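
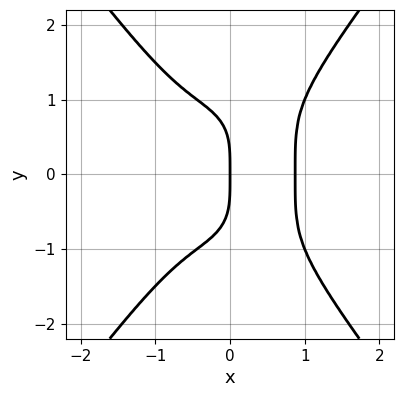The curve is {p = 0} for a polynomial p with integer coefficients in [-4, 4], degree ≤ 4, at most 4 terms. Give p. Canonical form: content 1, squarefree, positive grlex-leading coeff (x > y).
3*x^4 - y^4 - 2*x

deg p = 4. No degree-3 curve has this shape.
Symmetries: mirror symmetry y ↦ −y ⇒ only even powers of y.
From the axis intercepts and sections: it crosses the x-axis at the gridline x = 0; it crosses the y-axis at the gridline y = 0.
Together with the visible shape, these determine p as stated.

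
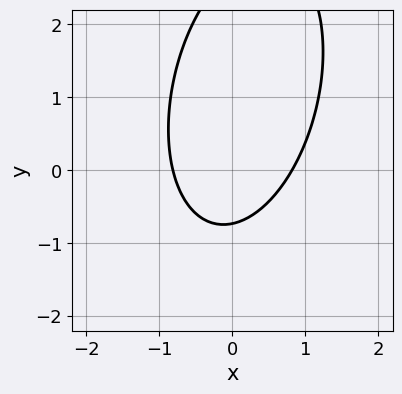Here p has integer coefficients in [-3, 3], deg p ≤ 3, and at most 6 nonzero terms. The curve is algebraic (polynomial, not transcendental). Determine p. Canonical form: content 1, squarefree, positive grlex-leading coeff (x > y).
The degree is 2 — a generic line meets the curve in up to 2 points.
Solving for integer coefficients yields p as stated.

3*x^2 - x*y + y^2 - 2*y - 2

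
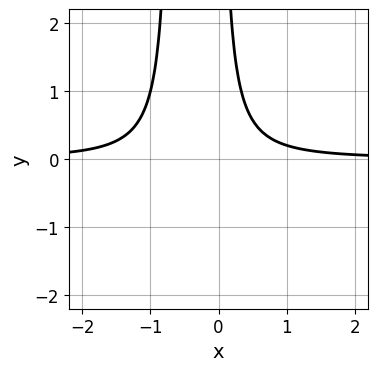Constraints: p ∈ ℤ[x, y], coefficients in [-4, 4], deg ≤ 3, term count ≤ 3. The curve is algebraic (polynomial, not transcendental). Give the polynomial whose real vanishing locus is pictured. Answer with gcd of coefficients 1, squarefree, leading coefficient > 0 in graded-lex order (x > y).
deg p = 3.
From the visible intercepts: the curve avoids every integer y-axis point in the box; it misses every integer gridline on the x-axis.
These observations pin down the coefficients.

3*x^2*y + 2*x*y - 1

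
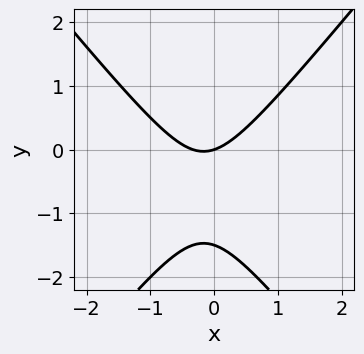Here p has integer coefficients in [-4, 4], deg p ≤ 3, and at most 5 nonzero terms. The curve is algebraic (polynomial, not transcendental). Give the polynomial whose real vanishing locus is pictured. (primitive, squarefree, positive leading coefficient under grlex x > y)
deg p = 2.
Observable constraints: it crosses the y-axis at the gridline y = 0; it crosses the x-axis at the gridline x = 0.
Assembling these constraints gives the stated polynomial.

3*x^2 - 2*y^2 + x - 3*y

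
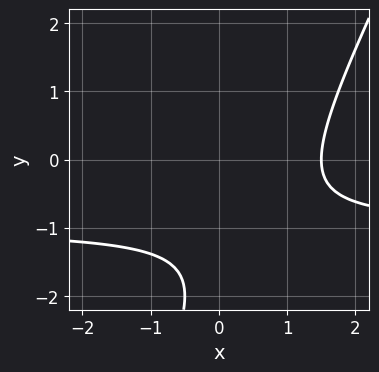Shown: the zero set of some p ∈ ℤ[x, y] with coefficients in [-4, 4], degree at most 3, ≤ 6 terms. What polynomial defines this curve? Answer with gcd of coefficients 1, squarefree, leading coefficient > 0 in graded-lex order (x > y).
First, the degree is 2 — the shape is more complex than any degree-1 curve.
Next, checking where it meets the axes: it misses every integer gridline on the y-axis.
Finally, together with the visible shape, these determine p as stated.

2*x*y - y^2 + 2*x - 3*y - 3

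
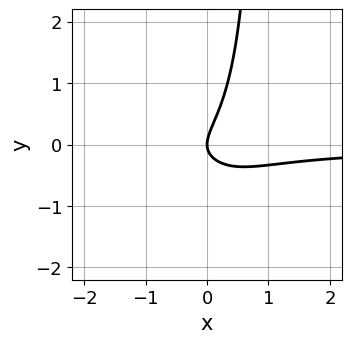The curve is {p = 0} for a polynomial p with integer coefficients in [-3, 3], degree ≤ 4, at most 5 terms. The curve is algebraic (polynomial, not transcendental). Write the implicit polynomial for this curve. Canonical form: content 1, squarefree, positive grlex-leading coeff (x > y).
3*x^2*y + 3*x*y^2 + 3*x*y - 3*y^2 + 2*x

1. Degree: no degree-2 curve has this shape, so deg p = 3.
2. From the axis intercepts and sections: it crosses the y-axis at the gridline y = 0; one x-axis crossing is at x = 0.
3. Together with the visible shape, these determine p as stated.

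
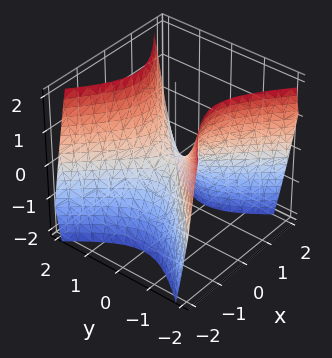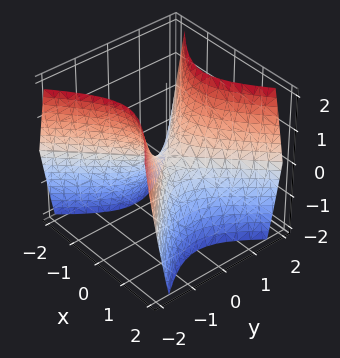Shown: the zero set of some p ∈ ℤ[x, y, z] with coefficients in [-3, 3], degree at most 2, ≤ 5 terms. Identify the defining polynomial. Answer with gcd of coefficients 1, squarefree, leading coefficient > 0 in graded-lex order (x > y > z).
3*x^2 - 3*y^2 + 2*z

First, deg p = 2. A hyperbolic paraboloid; a quadric.
Next, symmetries: it's symmetric under y → −y, forcing even powers of y; mirror symmetry x ↦ −x ⇒ only even powers of x.
Next, against the integer gridlines: it meets the z-axis at z = 0 (among the integer gridlines); one x-axis crossing is at x = 0; it crosses the y-axis at the gridline y = 0.
Finally, together with the visible shape, these determine p as stated.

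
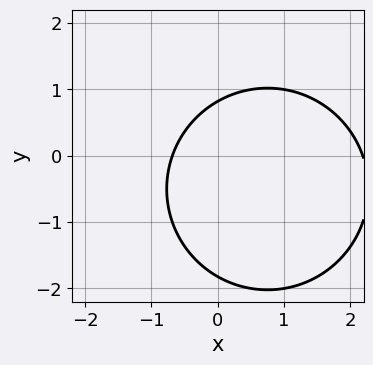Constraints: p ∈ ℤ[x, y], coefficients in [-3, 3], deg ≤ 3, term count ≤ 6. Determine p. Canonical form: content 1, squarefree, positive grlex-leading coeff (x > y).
2*x^2 + 2*y^2 - 3*x + 2*y - 3

Degree: no degree-1 curve has this shape, so deg p = 2.
Solving for integer coefficients yields p as stated.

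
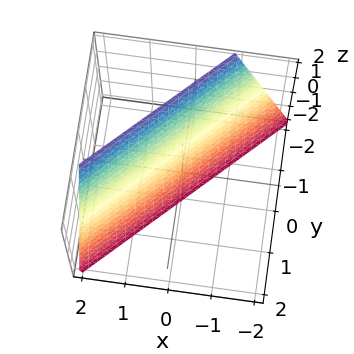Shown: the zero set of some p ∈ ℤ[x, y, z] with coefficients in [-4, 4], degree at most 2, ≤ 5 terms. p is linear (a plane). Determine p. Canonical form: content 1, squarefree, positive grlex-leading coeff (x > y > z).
(a) Degree: every cross-section is a straight line — this is a plane, so deg p = 1.
(b) From the axis intercepts and sections: it meets the z-axis at z = -2 (among the integer gridlines).
(c) These observations pin down the coefficients.

3*x - 3*y - z - 2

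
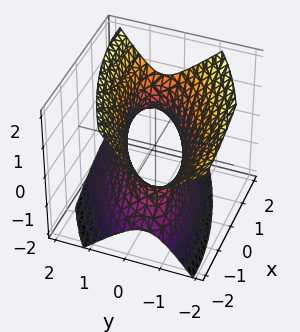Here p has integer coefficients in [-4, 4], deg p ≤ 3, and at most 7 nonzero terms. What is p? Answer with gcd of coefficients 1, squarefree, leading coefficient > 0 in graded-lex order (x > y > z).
First, deg p = 2.
Then, against the integer gridlines: no z-intercept at any integer in the box.
Finally, fitting integer coefficients to these (and the overall shape) gives p.

x^2 - 2*x*y + 3*y^2 + y*z - 2*z^2 - 2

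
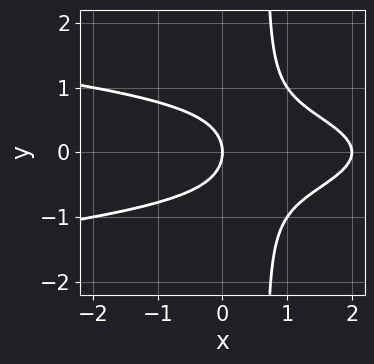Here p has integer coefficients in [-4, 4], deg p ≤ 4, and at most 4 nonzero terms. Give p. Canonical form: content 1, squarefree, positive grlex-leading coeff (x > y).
3*x*y^2 + x^2 - 2*y^2 - 2*x

1. The degree is 3 — a generic line meets the curve in up to 3 points.
2. Symmetries: it's symmetric under y → −y, forcing even powers of y.
3. From the visible intercepts: one y-axis crossing is at y = 0; the x-axis gridline crossings are at x ∈ {0, 2}.
4. Together with the visible shape, these determine p as stated.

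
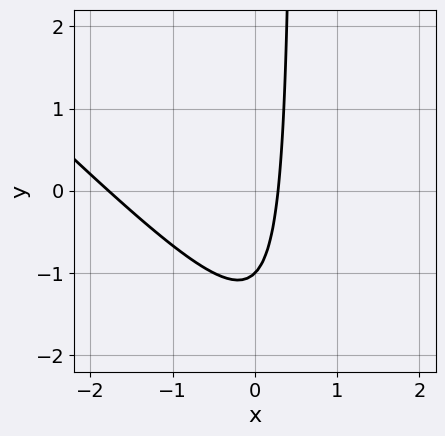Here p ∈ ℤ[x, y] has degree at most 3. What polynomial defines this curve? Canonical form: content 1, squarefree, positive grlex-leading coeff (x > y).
2*x^2 + 2*x*y + 3*x - y - 1

Degree: a generic line meets the curve in up to 2 points, so deg p = 2.
From the axis intercepts and sections: it meets the y-axis at y = -1 (among the integer gridlines).
Solving for integer coefficients yields p as stated.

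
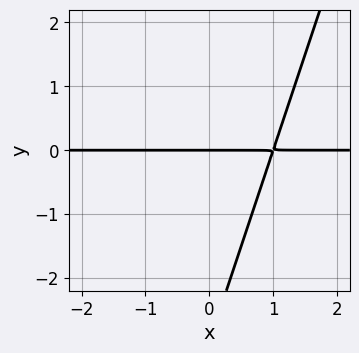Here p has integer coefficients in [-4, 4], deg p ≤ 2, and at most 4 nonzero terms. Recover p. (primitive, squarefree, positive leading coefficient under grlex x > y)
(a) Degree: no degree-1 curve has this shape, so deg p = 2.
(b) From the visible intercepts: every point of the x-axis in the box is on the curve; it meets the y-axis at y = 0 (among the integer gridlines).
(c) Together with the visible shape, these determine p as stated.

3*x*y - y^2 - 3*y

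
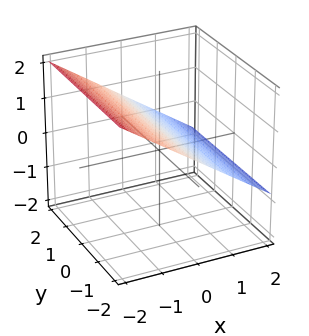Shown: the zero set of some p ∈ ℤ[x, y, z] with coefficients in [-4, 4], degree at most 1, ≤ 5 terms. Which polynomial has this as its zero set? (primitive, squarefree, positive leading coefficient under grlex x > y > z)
2*x + 3*z - 2

deg p = 1. The surface is flat (a plane).
Reading off the gridlines: it misses every integer gridline on the y-axis; it meets the x-axis at x = 1 (among the integer gridlines).
Solving for integer coefficients yields p as stated.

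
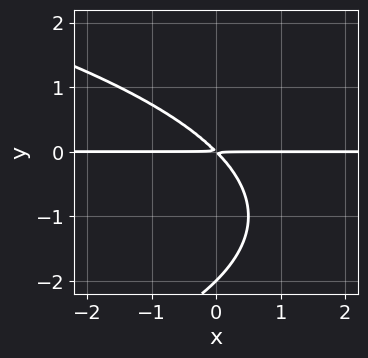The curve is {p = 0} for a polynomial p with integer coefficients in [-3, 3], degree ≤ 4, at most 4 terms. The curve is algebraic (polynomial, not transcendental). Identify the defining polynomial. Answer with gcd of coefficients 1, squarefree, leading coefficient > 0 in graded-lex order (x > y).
y^3 + 2*x*y + 2*y^2

1. The degree is 3 — the shape is more complex than any degree-2 curve.
2. Reading off the gridlines: the visible x-axis segment lies entirely on the curve; it crosses the y-axis at the gridline y = -2.
3. Matching integer coefficients to the picture gives p.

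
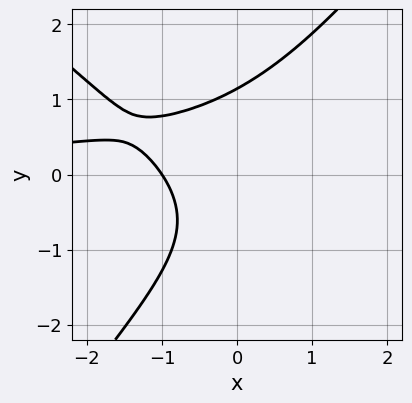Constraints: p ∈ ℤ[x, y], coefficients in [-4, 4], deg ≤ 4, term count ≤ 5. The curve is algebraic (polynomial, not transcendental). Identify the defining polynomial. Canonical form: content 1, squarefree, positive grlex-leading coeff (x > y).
(a) The degree is 3 — the shape is more complex than any degree-2 curve.
(b) From the axis intercepts and sections: it crosses the x-axis at the gridline x = -1.
(c) These observations pin down the coefficients.

2*x^2*y + x*y^2 - 2*y^3 + 3*x + 3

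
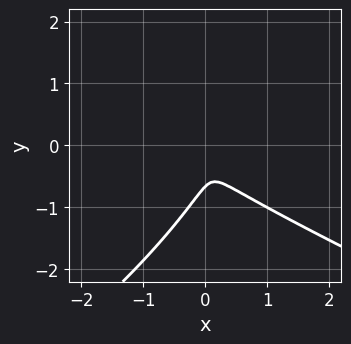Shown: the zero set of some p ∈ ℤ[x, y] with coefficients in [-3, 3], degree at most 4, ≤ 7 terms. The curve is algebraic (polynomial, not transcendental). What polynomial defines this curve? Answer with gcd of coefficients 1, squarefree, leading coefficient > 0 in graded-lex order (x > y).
The degree is 3 — the shape is more complex than any degree-2 curve.
Putting this together gives p.

x^3 - 3*x*y^2 + 3*y^3 + 3*x^2 + 2*y^2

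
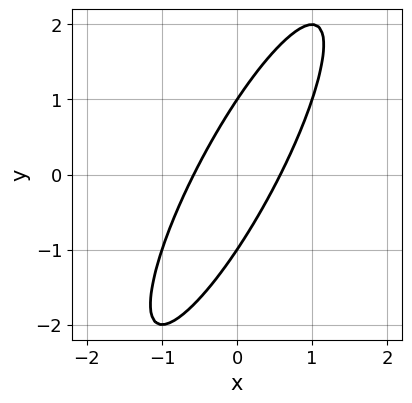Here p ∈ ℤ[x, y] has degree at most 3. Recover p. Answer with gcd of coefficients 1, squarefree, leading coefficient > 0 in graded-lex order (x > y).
3*x^2 - 3*x*y + y^2 - 1

1. Degree: the shape is more complex than any degree-1 curve, so deg p = 2.
2. Reading off the gridlines: among the integer gridlines, it crosses the y-axis at y ∈ {-1, 1}.
3. Assembling these constraints gives the stated polynomial.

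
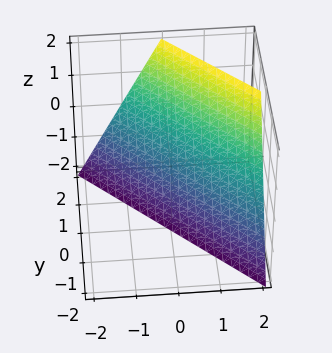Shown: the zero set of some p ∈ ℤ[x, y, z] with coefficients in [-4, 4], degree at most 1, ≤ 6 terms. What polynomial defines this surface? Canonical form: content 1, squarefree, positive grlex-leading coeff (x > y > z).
2*x + 2*y - z - 2

(a) Degree: every cross-section is a straight line — this is a plane, so deg p = 1.
(b) Checking where it meets the axes: it crosses the x-axis at the gridline x = 1; one z-axis crossing is at z = -2; it meets the y-axis at y = 1 (among the integer gridlines).
(c) Solving for integer coefficients yields p as stated.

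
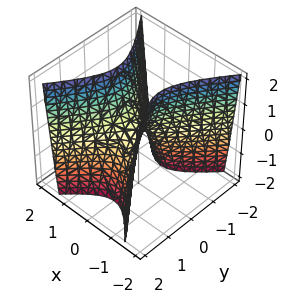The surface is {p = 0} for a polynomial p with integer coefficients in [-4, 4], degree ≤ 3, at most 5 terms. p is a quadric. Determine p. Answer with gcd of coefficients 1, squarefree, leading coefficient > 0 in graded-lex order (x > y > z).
3*x^2 - 2*y^2 - z

1. Degree: a saddle surface; a quadric, so deg p = 2.
2. Symmetries: the x ↦ −x reflection is a symmetry, so x appears only in even powers; mirror symmetry y ↦ −y ⇒ only even powers of y.
3. Observable constraints: it meets the z-axis at z = 0 (among the integer gridlines); it meets the y-axis at y = 0 (among the integer gridlines); one x-axis crossing is at x = 0.
4. Assembling these constraints gives the stated polynomial.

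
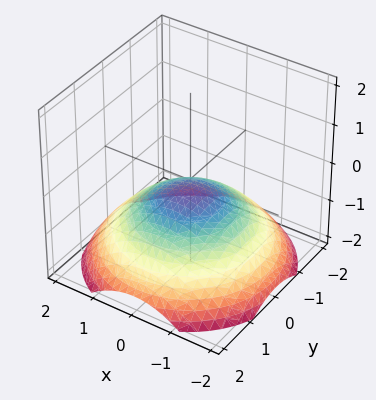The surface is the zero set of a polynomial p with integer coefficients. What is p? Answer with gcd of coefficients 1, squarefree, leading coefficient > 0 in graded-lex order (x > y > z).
(a) The degree is 2 — a generic line meets the surface in up to 2 points.
(b) Symmetries: the z-axis is an axis of rotation, so x and y enter only as x² + y².
(c) From the axis intercepts and sections: the surface avoids every integer x-axis point in the box; no y-intercept at any integer in the box; a circular section at z = -1 has radius between 1 and 2.
(d) These observations pin down the coefficients.

x^2 + y^2 + 3*z + 1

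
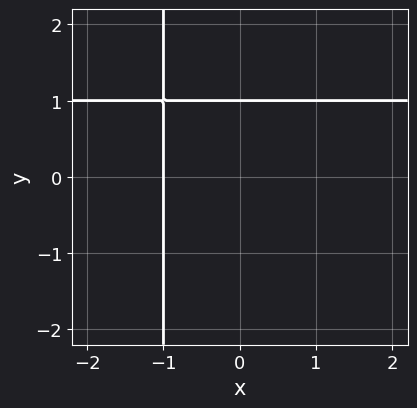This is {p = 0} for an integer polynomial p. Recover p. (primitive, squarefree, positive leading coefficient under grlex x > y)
(a) The degree is 2 — no degree-1 curve has this shape.
(b) Reading off the gridlines: it crosses the y-axis at the gridline y = 1; one x-axis crossing is at x = -1.
(c) Fitting integer coefficients to these (and the overall shape) gives p.

x*y - x + y - 1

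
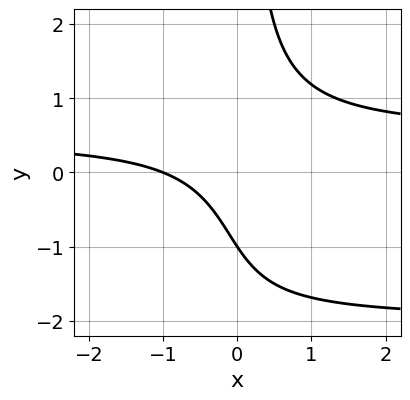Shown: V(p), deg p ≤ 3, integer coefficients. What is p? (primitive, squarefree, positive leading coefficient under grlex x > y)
2*x*y^2 + 3*x*y - 2*x - 2*y - 2

deg p = 3.
Against the integer gridlines: one x-axis crossing is at x = -1; it crosses the y-axis at the gridline y = -1.
Assembling these constraints gives the stated polynomial.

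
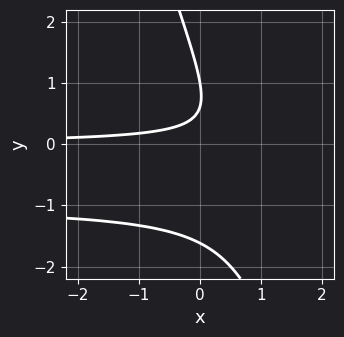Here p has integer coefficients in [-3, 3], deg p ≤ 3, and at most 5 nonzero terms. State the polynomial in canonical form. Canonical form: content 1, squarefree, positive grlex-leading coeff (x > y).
3*x*y^2 + y^3 + 3*x*y - 2*y + 1

(a) deg p = 3. No degree-2 curve has this shape.
(b) Against the integer gridlines: the curve avoids every integer x-axis point in the box; it crosses the y-axis at the gridline y = 1.
(c) Matching integer coefficients to the picture gives p.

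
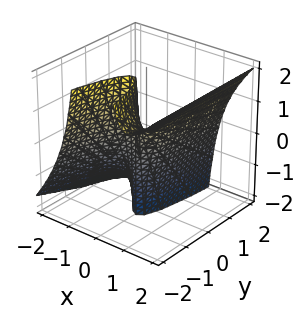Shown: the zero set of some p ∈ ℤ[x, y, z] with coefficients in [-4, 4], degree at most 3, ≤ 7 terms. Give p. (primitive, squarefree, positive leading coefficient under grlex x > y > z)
First, the degree is 3 — a generic line meets the surface in up to 3 points.
Next, reading off the gridlines: no z-intercept at any integer in the box.
Finally, together with the visible shape, these determine p as stated.

3*x^3 - 3*x^2*z + x*y - 2*y - 1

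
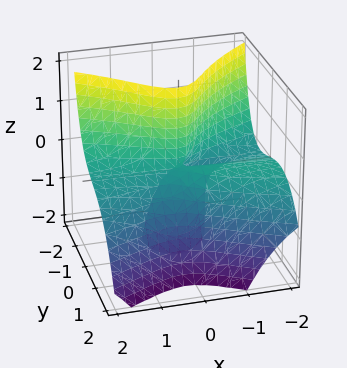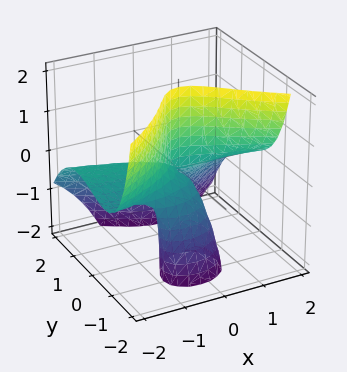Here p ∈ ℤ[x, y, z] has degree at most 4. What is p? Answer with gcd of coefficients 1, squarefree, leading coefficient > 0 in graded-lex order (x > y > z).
3*x^2*z + 3*y^3 + 2*x*y + 3*y*z

deg p = 3.
From the visible intercepts: one y-axis crossing is at y = 0; the visible x-axis segment lies entirely on the surface; the visible z-axis segment lies entirely on the surface.
Matching integer coefficients to the picture gives p.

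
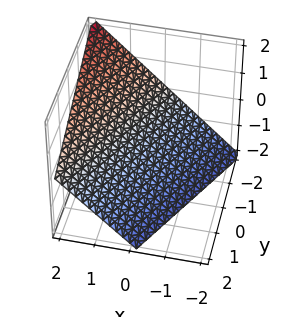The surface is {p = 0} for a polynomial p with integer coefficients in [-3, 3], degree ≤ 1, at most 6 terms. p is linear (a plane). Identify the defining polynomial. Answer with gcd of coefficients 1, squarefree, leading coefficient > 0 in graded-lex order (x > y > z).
Degree: every cross-section is a straight line — this is a plane, so deg p = 1.
Observable constraints: it crosses the x-axis at the gridline x = 1; it meets the z-axis at z = -1 (among the integer gridlines).
Matching integer coefficients to the picture gives p. Check: (0, -2, 0) on the y-axis lies on the surface, and p(0, -2, 0) = 0. ✓

2*x - y - 2*z - 2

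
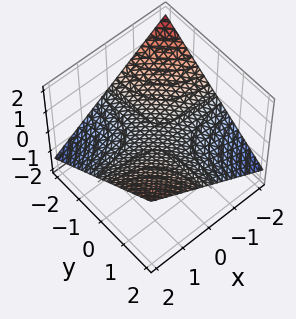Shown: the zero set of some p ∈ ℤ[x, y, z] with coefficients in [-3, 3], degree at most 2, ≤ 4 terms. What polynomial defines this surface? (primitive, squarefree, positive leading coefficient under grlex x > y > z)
x*y - 3*z

First, the degree is 2 — a hyperbolic paraboloid; a quadric.
Next, reading off the gridlines: the visible x-axis segment lies entirely on the surface; one z-axis crossing is at z = 0; the visible y-axis segment lies entirely on the surface.
Finally, matching integer coefficients to the picture gives p.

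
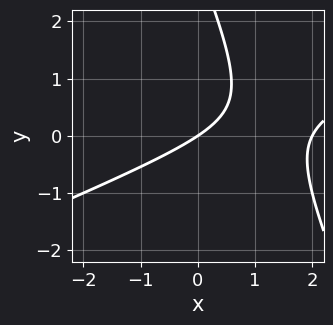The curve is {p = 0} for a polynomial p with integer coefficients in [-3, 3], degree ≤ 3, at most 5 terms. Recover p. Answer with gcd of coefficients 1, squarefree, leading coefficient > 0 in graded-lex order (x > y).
x^2 - 2*x*y - y^2 - 2*x + 3*y

1. deg p = 2.
2. Checking where it meets the axes: one y-axis crossing is at y = 0; the x-axis gridline crossings are at x ∈ {0, 2}.
3. Together with the visible shape, these determine p as stated.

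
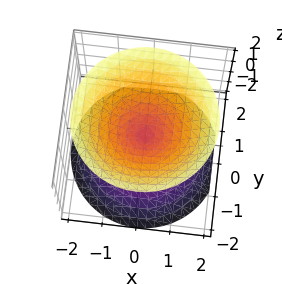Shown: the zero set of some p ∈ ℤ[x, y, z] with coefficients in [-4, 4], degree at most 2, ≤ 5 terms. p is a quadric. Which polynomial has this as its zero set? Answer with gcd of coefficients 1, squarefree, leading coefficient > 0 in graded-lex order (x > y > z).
(a) The picture has 2 separate pieces.
(b) Degree: a double cone through the origin; a quadric, so deg p = 2.
(c) Symmetries: rotational symmetry about the z-axis ⇒ p depends on x, y only through x² + y²; it's symmetric under z → −z, forcing even powers of z.
(d) Against the integer gridlines: one y-axis crossing is at y = 0; it meets the x-axis at x = 0 (among the integer gridlines); a circular section at z = 1 has radius exactly 1.
(e) These observations pin down the coefficients.

x^2 + y^2 - z^2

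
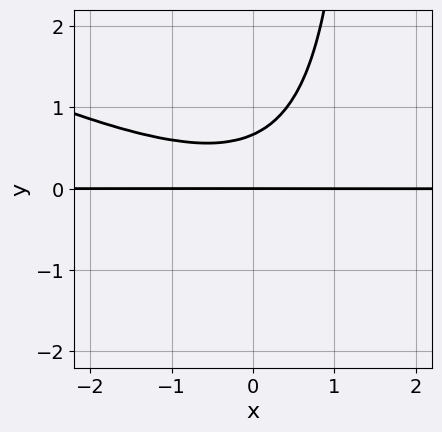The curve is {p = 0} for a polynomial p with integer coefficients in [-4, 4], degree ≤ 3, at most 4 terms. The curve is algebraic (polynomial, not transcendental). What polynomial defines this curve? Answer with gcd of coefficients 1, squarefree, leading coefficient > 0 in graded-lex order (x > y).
x^2*y + 2*x*y^2 - 3*y^2 + 2*y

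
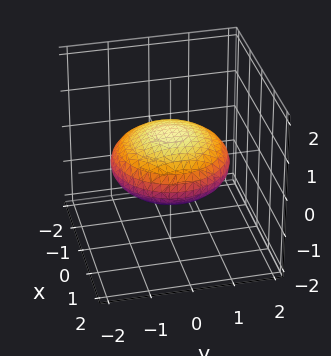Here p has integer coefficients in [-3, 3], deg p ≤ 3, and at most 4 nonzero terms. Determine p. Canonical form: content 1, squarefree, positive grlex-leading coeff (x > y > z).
1. Degree: no degree-1 surface has this shape, so deg p = 2.
2. Symmetries: rotational symmetry about the z-axis ⇒ p depends on x, y only through x² + y².
3. Reading off the gridlines: a circular section at z = 0 has radius between 1 and 2.
4. Putting this together gives p.

x^2 + y^2 + 3*z^2 - 2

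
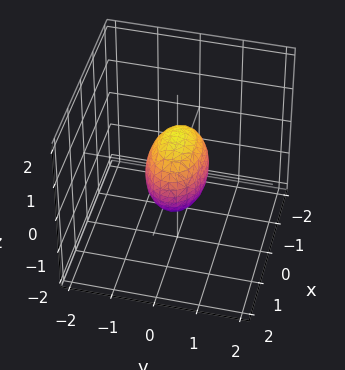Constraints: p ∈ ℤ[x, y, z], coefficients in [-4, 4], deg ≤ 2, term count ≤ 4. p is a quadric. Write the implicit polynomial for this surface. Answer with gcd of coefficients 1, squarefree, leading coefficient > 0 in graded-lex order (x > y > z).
x^2 + 2*y^2 + z^2 - 1

deg p = 2.
Symmetries: mirror symmetry y ↦ −y ⇒ only even powers of y; mirror symmetry x ↦ −x ⇒ only even powers of x; the z ↦ −z reflection is a symmetry, so z appears only in even powers.
Observable constraints: among the integer gridlines, it crosses the z-axis at z ∈ {-1, 1}; among the integer gridlines, it crosses the x-axis at x ∈ {-1, 1}.
Fitting integer coefficients to these (and the overall shape) gives p.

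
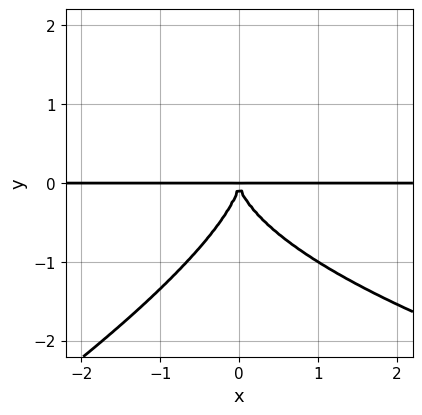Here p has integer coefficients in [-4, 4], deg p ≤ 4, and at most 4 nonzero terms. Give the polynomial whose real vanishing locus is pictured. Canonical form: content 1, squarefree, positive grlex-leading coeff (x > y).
(a) The degree is 4 — a generic line meets the curve in up to 4 points.
(b) Checking where it meets the axes: the visible x-axis segment lies entirely on the curve.
(c) Fitting integer coefficients to these (and the overall shape) gives p.

x*y^3 - 2*y^4 - 3*x^2*y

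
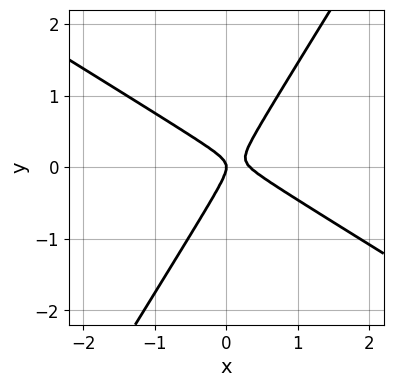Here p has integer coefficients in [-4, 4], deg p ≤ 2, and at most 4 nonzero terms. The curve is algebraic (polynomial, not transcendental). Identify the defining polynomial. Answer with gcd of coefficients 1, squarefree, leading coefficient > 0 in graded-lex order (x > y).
1. Degree: the shape is more complex than any degree-1 curve, so deg p = 2.
2. Against the integer gridlines: one x-axis crossing is at x = 0; it crosses the y-axis at the gridline y = 0.
3. Solving for integer coefficients yields p as stated.

3*x^2 + 3*x*y - 3*y^2 - x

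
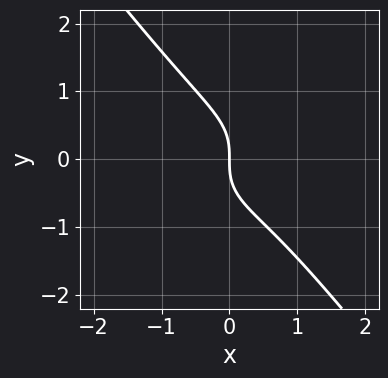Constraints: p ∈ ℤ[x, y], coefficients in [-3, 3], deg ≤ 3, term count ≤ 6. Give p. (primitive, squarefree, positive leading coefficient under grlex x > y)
(a) Degree: the shape is more complex than any degree-2 curve, so deg p = 3.
(b) Reading off the gridlines: one x-axis crossing is at x = 0; it meets the y-axis at y = 0 (among the integer gridlines).
(c) Matching integer coefficients to the picture gives p.

3*x^3 + 2*x*y^2 + 3*y^3 - x^2 + 3*x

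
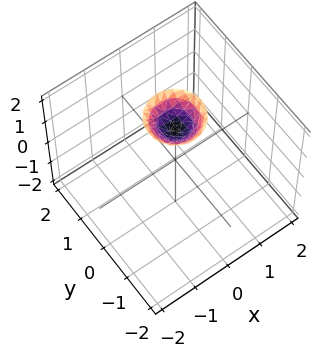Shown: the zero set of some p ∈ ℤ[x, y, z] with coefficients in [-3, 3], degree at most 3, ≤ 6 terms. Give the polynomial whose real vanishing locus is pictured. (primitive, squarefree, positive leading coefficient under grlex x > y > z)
2*x^2 + 2*y^2 - 2*z + 3

1. The degree is 2 — a generic line meets the surface in up to 2 points.
2. Symmetry: every cross-section ⟂ z is a circle, so x, y appear only via x² + y².
3. Against the integer gridlines: no y-intercept at any integer in the box; the surface avoids every integer x-axis point in the box; a circular section at z = 2 has radius between 0 and 1.
4. Assembling these constraints gives the stated polynomial.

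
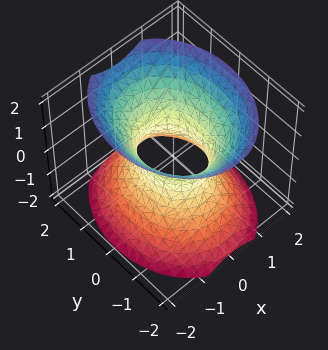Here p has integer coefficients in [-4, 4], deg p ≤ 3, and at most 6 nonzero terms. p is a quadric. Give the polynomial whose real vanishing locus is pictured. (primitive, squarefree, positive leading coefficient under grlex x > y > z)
3*x^2 + 2*y^2 - 2*z^2 - 2

1. deg p = 2. An hourglass — one-sheet hyperboloid; a quadric.
2. Symmetries: it's symmetric under x → −x, forcing even powers of x; mirror symmetry z ↦ −z ⇒ only even powers of z; mirror symmetry y ↦ −y ⇒ only even powers of y.
3. Checking where it meets the axes: no z-intercept at any integer in the box; the y-axis gridline crossings are at y ∈ {-1, 1}.
4. Assembling these constraints gives the stated polynomial.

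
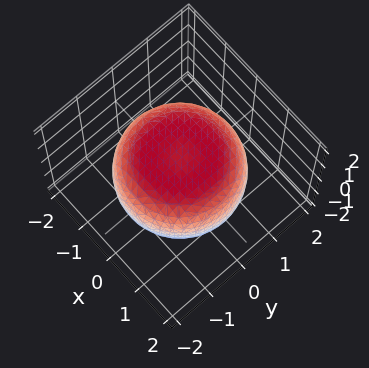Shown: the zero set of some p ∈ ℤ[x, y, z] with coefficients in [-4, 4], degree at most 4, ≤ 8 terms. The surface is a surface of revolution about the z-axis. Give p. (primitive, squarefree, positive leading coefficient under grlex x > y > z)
First, the degree is 4 — a generic line meets the surface in up to 4 points.
Next, symmetries: the z-axis is an axis of rotation, so x and y enter only as x² + y².
Next, checking where it meets the axes: a circular section at z = -1 has radius exactly 1; the z-axis gridline crossings are at z ∈ {-1, 1}.
Finally, solving for integer coefficients yields p as stated.

x^4 + 2*x^2*y^2 + y^4 - x^2 - y^2 + 3*z^2 - 3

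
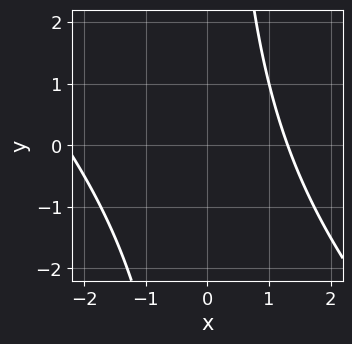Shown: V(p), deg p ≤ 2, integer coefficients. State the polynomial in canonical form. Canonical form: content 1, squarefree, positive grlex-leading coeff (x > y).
First, deg p = 2.
Next, from the visible intercepts: it misses every integer gridline on the y-axis.
Finally, solving for integer coefficients yields p as stated.

x^2 + x*y + x - 3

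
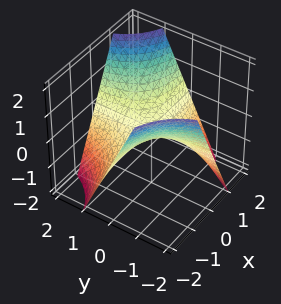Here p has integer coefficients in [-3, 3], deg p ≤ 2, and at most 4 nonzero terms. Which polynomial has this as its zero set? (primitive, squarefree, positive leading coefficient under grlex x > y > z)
x*y - z

Degree: a saddle surface; a quadric, so deg p = 2.
Against the integer gridlines: the visible y-axis segment lies entirely on the surface; every point of the x-axis in the box is on the surface.
Solving for integer coefficients yields p as stated.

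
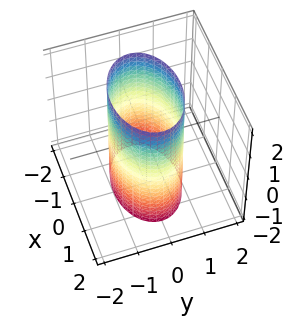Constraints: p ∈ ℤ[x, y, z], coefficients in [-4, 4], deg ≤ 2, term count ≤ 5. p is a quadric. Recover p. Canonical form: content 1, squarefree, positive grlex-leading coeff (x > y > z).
1. Degree: constant cross-section along one axis; a quadric, so deg p = 2.
2. Symmetries: mirror symmetry z ↦ −z ⇒ only even powers of z; mirror symmetry y ↦ −y ⇒ only even powers of y; it's symmetric under x → −x, forcing even powers of x.
3. Reading off the gridlines: the surface avoids every integer z-axis point in the box; the y-axis gridline crossings are at y ∈ {-1, 1}.
4. These observations pin down the coefficients.

x^2 + 2*y^2 - 2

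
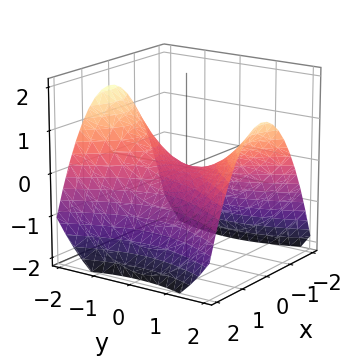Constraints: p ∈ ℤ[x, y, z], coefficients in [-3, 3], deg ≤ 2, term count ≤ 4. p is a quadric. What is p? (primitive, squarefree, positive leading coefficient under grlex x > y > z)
Degree: a saddle surface; a quadric, so deg p = 2.
Symmetries: mirror symmetry x ↦ −x ⇒ only even powers of x; it's symmetric under y → −y, forcing even powers of y.
Reading off the gridlines: it meets the y-axis at y = 0 (among the integer gridlines); it meets the z-axis at z = 0 (among the integer gridlines).
Assembling these constraints gives the stated polynomial.

2*x^2 - y^2 + 3*z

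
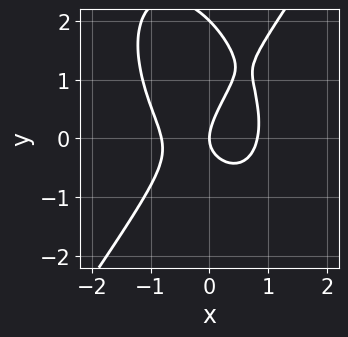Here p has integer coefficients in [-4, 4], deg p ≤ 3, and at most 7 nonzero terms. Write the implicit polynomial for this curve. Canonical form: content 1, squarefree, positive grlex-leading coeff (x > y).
3*x^3 - y^3 - x*y + 2*y^2 - 2*x

(a) Degree: the shape is more complex than any degree-2 curve, so deg p = 3.
(b) Reading off the gridlines: the y-axis gridline crossings are at y ∈ {0, 2}; it crosses the x-axis at the gridline x = 0.
(c) These observations pin down the coefficients.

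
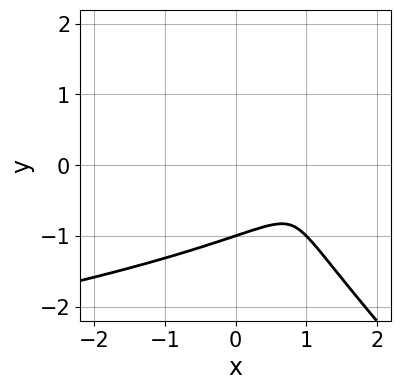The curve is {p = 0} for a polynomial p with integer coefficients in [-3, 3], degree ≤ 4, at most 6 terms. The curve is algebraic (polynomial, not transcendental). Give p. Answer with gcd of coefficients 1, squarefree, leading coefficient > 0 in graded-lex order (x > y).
x*y^2 + y^3 + x^2 - 2*x + 1

1. The degree is 3 — a generic line meets the curve in up to 3 points.
2. From the visible intercepts: it meets the y-axis at y = -1 (among the integer gridlines).
3. Fitting integer coefficients to these (and the overall shape) gives p.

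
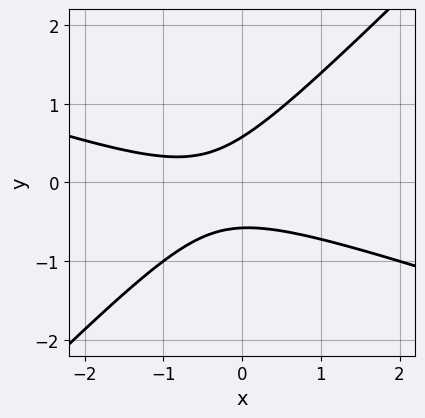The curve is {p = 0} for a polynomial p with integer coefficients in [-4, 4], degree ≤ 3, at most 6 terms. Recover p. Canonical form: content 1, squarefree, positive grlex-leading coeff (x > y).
x^2 + 2*x*y - 3*y^2 + x + 1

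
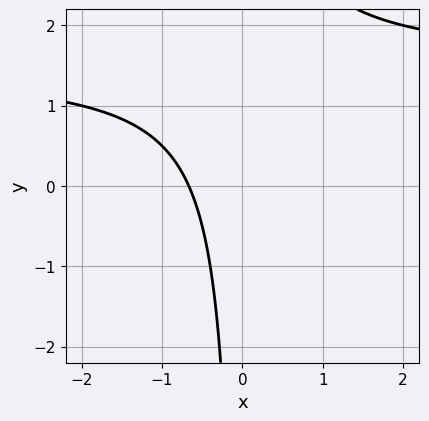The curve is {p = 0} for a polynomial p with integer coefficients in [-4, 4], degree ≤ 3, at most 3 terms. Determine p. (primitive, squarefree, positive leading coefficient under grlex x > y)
2*x*y - 3*x - 2

Degree: a generic line meets the curve in up to 2 points, so deg p = 2.
Reading off the gridlines: no y-intercept at any integer in the box.
These observations pin down the coefficients.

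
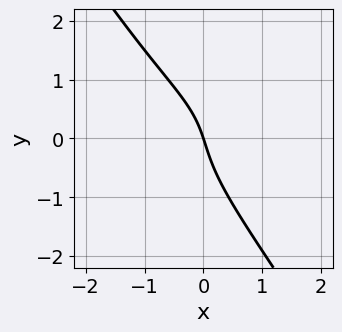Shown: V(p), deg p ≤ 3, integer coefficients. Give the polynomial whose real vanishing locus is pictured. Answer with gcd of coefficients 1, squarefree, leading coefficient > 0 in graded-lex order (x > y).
deg p = 3. A generic line meets the curve in up to 3 points.
Reading off the gridlines: it meets the y-axis at y = 0 (among the integer gridlines); it crosses the x-axis at the gridline x = 0.
Putting this together gives p.

3*x*y^2 + 2*y^3 - x*y + 3*x + y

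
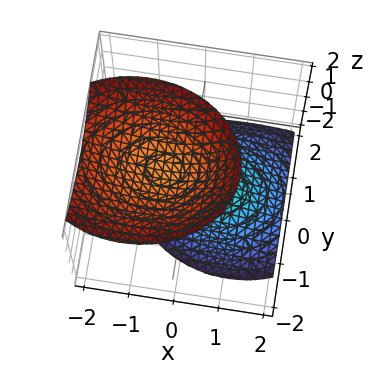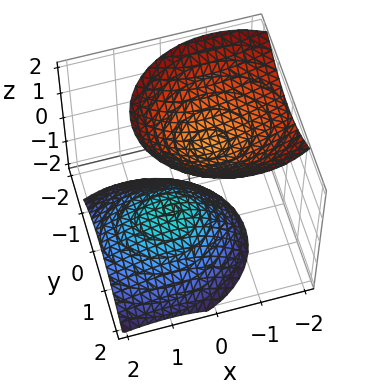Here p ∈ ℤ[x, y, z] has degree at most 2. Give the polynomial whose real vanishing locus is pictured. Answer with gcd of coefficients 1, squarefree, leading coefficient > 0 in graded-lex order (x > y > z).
2*x^2 + 2*x*z + 3*y^2 + y*z - 2*z^2 + 2

First, the picture has 2 separate pieces. Treating them together as one polynomial.
Then, degree: the shape is more complex than any degree-1 surface, so deg p = 2.
Next, reading off the gridlines: among the integer gridlines, it crosses the z-axis at z ∈ {-1, 1}; it misses every integer gridline on the y-axis.
Finally, fitting integer coefficients to these (and the overall shape) gives p.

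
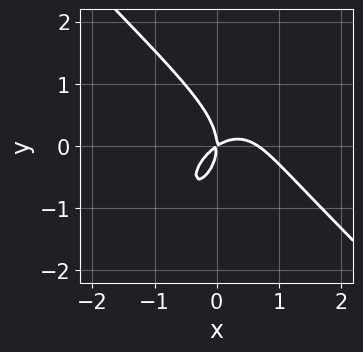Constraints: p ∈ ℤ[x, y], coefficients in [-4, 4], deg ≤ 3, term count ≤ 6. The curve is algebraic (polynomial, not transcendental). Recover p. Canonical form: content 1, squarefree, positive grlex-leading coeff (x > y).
1. Degree: no degree-2 curve has this shape, so deg p = 3.
2. From the axis intercepts and sections: it meets the y-axis at y = 0 (among the integer gridlines); it meets the x-axis at x = 0 (among the integer gridlines).
3. Matching integer coefficients to the picture gives p.

3*x^3 - x*y^2 + 2*y^3 - 2*x^2 + 3*x*y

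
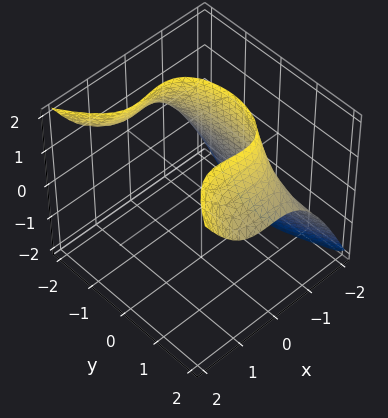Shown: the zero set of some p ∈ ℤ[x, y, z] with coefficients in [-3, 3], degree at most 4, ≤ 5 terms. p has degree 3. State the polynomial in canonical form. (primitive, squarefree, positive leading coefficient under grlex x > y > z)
(a) Degree: no degree-2 surface has this shape, so deg p = 3.
(b) Observable constraints: it misses every integer gridline on the z-axis; the surface avoids every integer y-axis point in the box.
(c) Putting this together gives p.

2*x^3 - x^2*z - y^2*z + 3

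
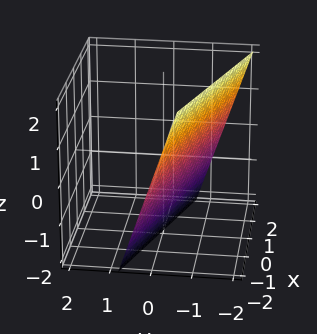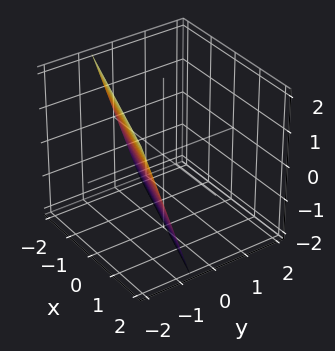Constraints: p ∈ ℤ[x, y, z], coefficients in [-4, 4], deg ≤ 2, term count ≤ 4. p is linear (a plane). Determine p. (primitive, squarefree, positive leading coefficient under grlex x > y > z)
deg p = 1. The surface is flat (a plane).
Reading off the gridlines: it crosses the z-axis at the gridline z = -2; it meets the x-axis at x = -2 (among the integer gridlines).
Putting this together gives p.

x + 3*y + z + 2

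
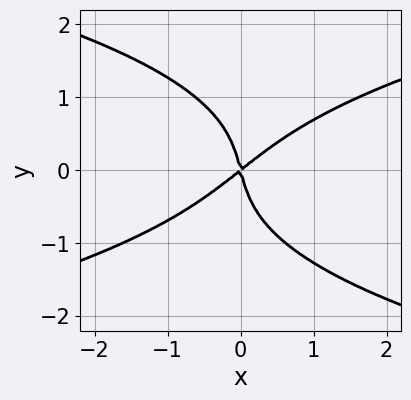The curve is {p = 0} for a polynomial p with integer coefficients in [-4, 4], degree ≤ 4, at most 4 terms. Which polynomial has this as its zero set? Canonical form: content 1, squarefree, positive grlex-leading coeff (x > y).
Degree: the shape is more complex than any degree-3 curve, so deg p = 4.
Observable constraints: it meets the x-axis at x = 0 (among the integer gridlines); it meets the y-axis at y = 0 (among the integer gridlines).
The integer polynomial consistent with all of this is the stated p.

2*y^4 - 3*x^2 + 3*x*y + y^2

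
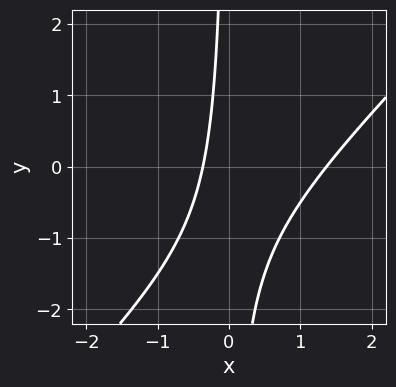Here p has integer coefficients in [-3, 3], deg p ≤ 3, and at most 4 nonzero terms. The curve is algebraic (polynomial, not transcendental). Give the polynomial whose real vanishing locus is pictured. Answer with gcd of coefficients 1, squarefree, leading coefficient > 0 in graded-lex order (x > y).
2*x^2 - 2*x*y - 2*x - 1

First, the degree is 2 — a generic line meets the curve in up to 2 points.
Next, reading off the gridlines: it misses every integer gridline on the y-axis.
Finally, matching integer coefficients to the picture gives p.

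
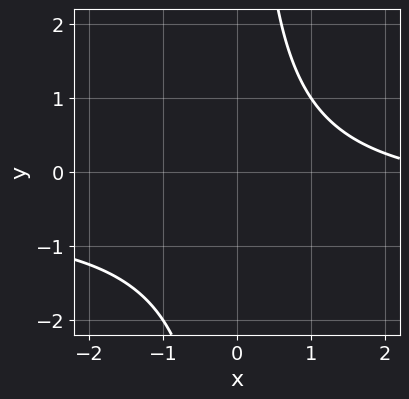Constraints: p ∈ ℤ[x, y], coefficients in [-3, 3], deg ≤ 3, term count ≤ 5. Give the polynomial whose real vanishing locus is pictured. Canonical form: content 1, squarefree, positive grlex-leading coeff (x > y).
2*x*y + x - 3

1. Degree: a generic line meets the curve in up to 2 points, so deg p = 2.
2. From the axis intercepts and sections: no y-intercept at any integer in the box; no x-intercept at any integer in the box.
3. The integer polynomial consistent with all of this is the stated p.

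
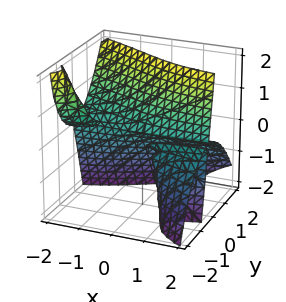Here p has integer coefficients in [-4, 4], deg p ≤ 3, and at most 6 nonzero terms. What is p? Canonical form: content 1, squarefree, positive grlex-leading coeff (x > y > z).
2*x*y*z + 2*y^3 + y*z - z^2

First, there are 3 components. They look like related sheets of one shape, so recover p as a whole.
Then, deg p = 3. No degree-2 surface has this shape.
Next, from the visible intercepts: one y-axis crossing is at y = 0; every point of the x-axis in the box is on the surface; it meets the z-axis at z = 0 (among the integer gridlines).
Finally, the integer polynomial consistent with all of this is the stated p.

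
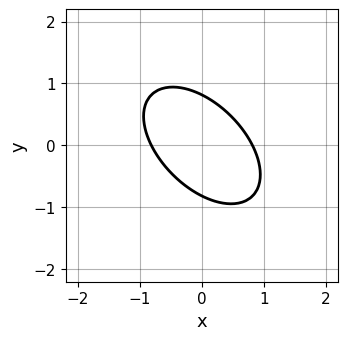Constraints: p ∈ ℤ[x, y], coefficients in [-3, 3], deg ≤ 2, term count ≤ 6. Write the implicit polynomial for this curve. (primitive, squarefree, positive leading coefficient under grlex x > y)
First, deg p = 2.
Finally, putting this together gives p.

3*x^2 + 3*x*y + 3*y^2 - 2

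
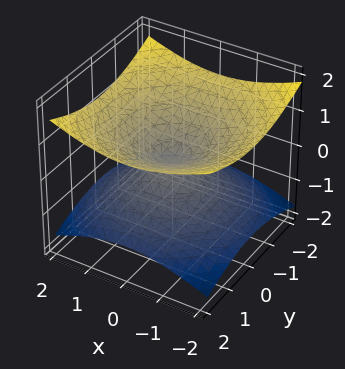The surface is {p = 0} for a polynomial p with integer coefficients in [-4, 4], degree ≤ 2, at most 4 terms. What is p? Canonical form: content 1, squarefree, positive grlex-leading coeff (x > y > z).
(a) deg p = 2.
(b) Symmetry: the z-axis is an axis of rotation, so x and y enter only as x² + y²; mirror symmetry z ↦ −z ⇒ only even powers of z.
(c) From the visible intercepts: one z-axis crossing is at z = 0; one y-axis crossing is at y = 0; it crosses the x-axis at the gridline x = 0.
(d) Assembling these constraints gives the stated polynomial.

x^2 + y^2 - 3*z^2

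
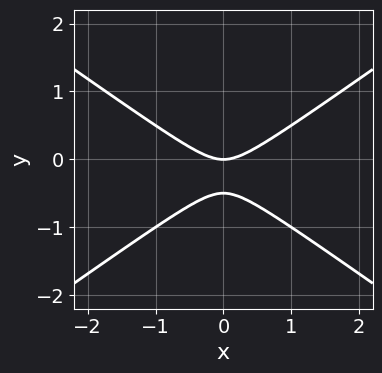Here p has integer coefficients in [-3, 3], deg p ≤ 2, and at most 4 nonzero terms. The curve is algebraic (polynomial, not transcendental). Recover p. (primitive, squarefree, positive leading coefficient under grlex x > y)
x^2 - 2*y^2 - y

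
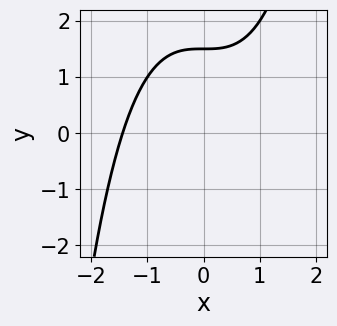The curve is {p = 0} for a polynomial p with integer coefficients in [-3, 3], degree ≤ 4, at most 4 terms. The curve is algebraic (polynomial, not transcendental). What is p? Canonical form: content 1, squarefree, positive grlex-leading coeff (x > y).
x^3 - 2*y + 3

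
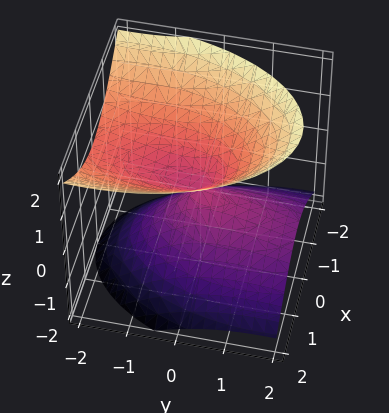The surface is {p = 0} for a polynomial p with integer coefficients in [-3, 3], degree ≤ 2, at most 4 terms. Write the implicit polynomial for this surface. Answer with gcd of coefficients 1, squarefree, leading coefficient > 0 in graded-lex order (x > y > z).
3*x^2 + y^2 + 2*y*z - 3*z^2

There are 2 components. They look like related sheets of one shape, so recover p as a whole.
The degree is 2 — no degree-1 surface has this shape.
Reading off the gridlines: it meets the y-axis at y = 0 (among the integer gridlines); it meets the z-axis at z = 0 (among the integer gridlines); it crosses the x-axis at the gridline x = 0.
Fitting integer coefficients to these (and the overall shape) gives p.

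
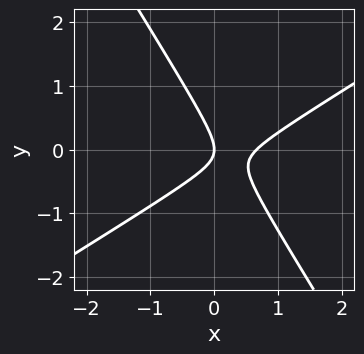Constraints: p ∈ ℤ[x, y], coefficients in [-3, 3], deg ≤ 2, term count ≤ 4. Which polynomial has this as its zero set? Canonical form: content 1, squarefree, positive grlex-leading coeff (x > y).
3*x^2 - 3*x*y - 3*y^2 - 2*x

1. deg p = 2. The shape is more complex than any degree-1 curve.
2. From the visible intercepts: one x-axis crossing is at x = 0; it crosses the y-axis at the gridline y = 0.
3. The integer polynomial consistent with all of this is the stated p.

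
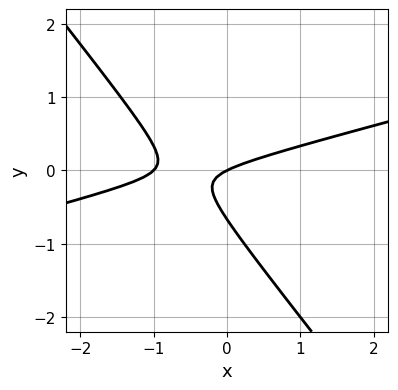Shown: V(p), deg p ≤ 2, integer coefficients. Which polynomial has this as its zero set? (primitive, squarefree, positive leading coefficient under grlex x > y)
x^2 - 3*x*y - 3*y^2 + x - 2*y

1. The degree is 2 — a generic line meets the curve in up to 2 points.
2. From the axis intercepts and sections: the x-axis gridline crossings are at x ∈ {-1, 0}; it meets the y-axis at y = 0 (among the integer gridlines).
3. Together with the visible shape, these determine p as stated.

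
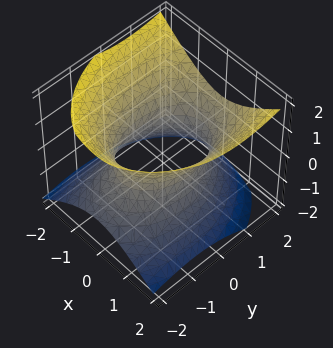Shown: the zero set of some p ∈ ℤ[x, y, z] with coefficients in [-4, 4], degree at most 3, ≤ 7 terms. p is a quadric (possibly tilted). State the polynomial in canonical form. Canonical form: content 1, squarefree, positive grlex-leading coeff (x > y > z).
2*x^2 + y^2 - y*z - 2*z^2 - 2

1. deg p = 2. A generic line meets the surface in up to 2 points.
2. Observable constraints: the x-axis gridline crossings are at x ∈ {-1, 1}; it misses every integer gridline on the z-axis.
3. Solving for integer coefficients yields p as stated.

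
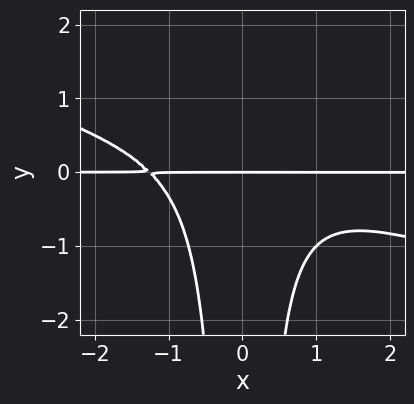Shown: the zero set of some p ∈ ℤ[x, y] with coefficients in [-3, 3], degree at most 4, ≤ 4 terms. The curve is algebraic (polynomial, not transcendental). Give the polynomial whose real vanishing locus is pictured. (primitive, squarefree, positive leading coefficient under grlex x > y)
x^3*y + 3*x^2*y^2 + 2*y

1. deg p = 4.
2. Checking where it meets the axes: every point of the x-axis in the box is on the curve; it crosses the y-axis at the gridline y = 0.
3. Solving for integer coefficients yields p as stated.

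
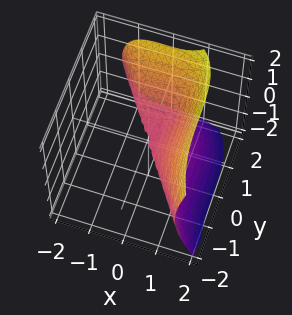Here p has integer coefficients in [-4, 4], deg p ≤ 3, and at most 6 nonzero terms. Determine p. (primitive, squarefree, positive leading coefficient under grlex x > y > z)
(a) deg p = 3.
(b) Reading off the gridlines: one z-axis crossing is at z = 0; one x-axis crossing is at x = 0; it meets the y-axis at y = 0 (among the integer gridlines).
(c) Matching integer coefficients to the picture gives p.

3*x^3 + x^2*z + y^3 - 3*z^2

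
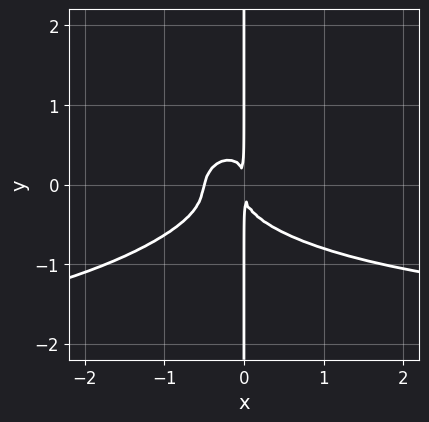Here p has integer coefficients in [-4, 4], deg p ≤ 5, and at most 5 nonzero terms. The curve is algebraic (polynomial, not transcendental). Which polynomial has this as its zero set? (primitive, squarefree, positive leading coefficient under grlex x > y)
(a) deg p = 4. No degree-3 curve has this shape.
(b) Reading off the gridlines: every point of the y-axis in the box is on the curve.
(c) Fitting integer coefficients to these (and the overall shape) gives p.

x^3*y - x^2*y^2 + 3*x*y^3 + 2*x^3 + x^2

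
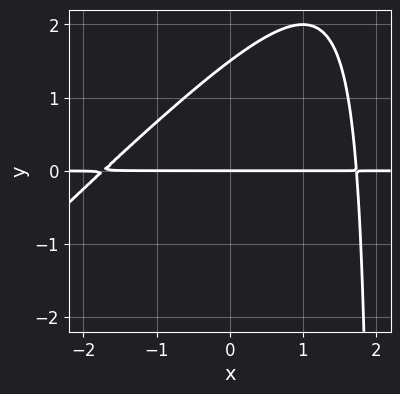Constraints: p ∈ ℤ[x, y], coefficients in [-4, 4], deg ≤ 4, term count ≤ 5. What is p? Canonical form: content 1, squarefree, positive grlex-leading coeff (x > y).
x^2*y - x*y^2 + 2*y^2 - 3*y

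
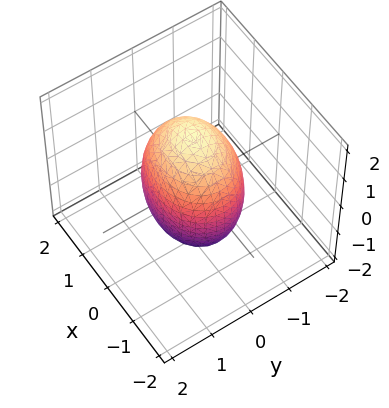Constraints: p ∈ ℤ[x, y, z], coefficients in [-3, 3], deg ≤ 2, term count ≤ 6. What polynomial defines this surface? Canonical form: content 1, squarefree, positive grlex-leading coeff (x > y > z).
The degree is 2 — bounded and convex; a quadric.
Symmetries: mirror symmetry x ↦ −x ⇒ only even powers of x; it's symmetric under y → −y, forcing even powers of y; the z ↦ −z reflection is a symmetry, so z appears only in even powers.
Observable constraints: among the integer gridlines, it crosses the y-axis at y ∈ {-1, 1}.
Solving for integer coefficients yields p as stated.

2*x^2 + 3*y^2 + z^2 - 3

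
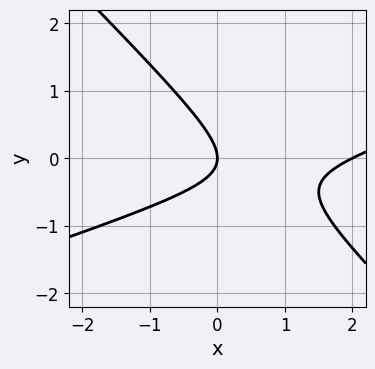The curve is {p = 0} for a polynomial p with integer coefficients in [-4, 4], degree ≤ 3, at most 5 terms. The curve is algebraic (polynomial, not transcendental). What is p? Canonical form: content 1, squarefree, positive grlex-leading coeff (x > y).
x^2 - 2*x*y - 3*y^2 - 2*x

(a) The degree is 2 — no degree-1 curve has this shape.
(b) Reading off the gridlines: it crosses the y-axis at the gridline y = 0; the x-axis gridline crossings are at x ∈ {0, 2}.
(c) These observations pin down the coefficients.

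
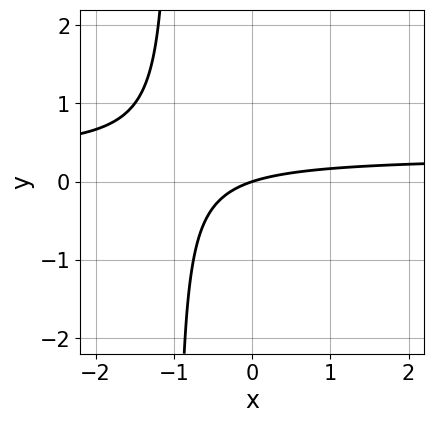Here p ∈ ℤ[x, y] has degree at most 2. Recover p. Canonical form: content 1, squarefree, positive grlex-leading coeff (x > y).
3*x*y - x + 3*y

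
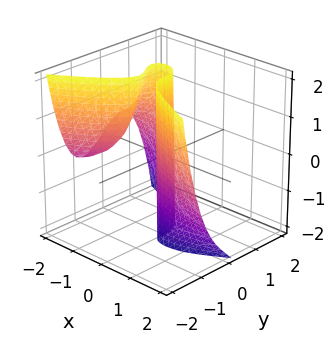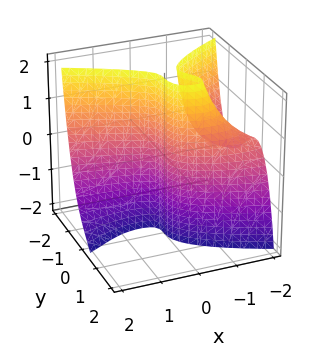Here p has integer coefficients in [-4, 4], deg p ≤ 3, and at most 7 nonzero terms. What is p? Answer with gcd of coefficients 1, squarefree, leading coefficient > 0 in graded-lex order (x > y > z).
x^2*z + 3*y^3 + x^2 + 2*x*y + 2*x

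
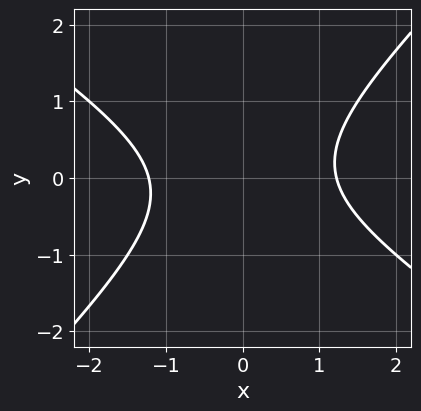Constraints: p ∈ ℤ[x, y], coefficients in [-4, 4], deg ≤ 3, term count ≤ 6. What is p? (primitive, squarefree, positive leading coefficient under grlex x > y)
2*x^2 + x*y - 3*y^2 - 3

1. The degree is 2 — a generic line meets the curve in up to 2 points.
2. Observable constraints: the curve avoids every integer y-axis point in the box.
3. Putting this together gives p.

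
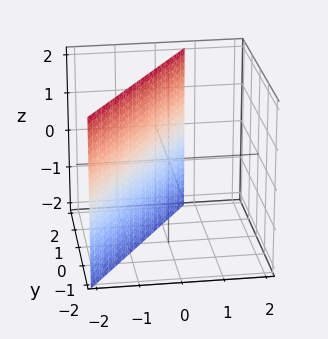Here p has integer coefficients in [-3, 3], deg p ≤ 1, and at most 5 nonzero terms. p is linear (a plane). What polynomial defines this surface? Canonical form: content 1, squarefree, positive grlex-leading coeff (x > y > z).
First, the degree is 1 — every cross-section is a straight line — this is a plane.
Then, reading off the gridlines: it crosses the y-axis at the gridline y = 1; it misses every integer gridline on the z-axis.
Finally, the integer polynomial consistent with all of this is the stated p.

3*x - 2*y + 2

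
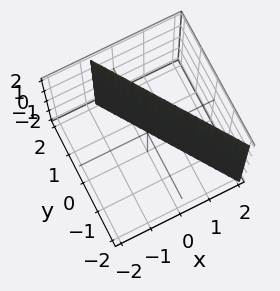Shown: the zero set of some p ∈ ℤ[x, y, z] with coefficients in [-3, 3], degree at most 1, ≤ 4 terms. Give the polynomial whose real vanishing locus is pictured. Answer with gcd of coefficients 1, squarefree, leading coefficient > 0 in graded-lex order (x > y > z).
3*x + 2*y - 2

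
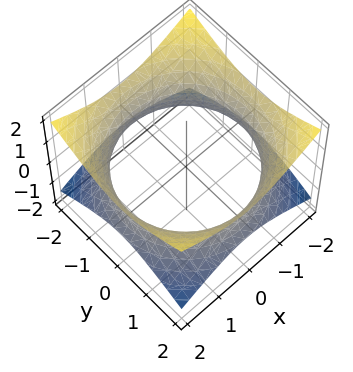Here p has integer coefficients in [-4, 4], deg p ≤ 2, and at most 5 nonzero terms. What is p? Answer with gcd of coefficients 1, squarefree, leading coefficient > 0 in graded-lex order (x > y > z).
x^2 + y^2 - 2*z^2 - 3

(a) Degree: a generic line meets the surface in up to 2 points, so deg p = 2.
(b) Symmetry: the z-axis is an axis of rotation, so x and y enter only as x² + y².
(c) Against the integer gridlines: a circular section at z = 0 has radius between 1 and 2; it misses every integer gridline on the z-axis.
(d) Fitting integer coefficients to these (and the overall shape) gives p.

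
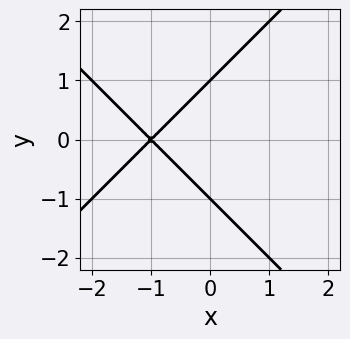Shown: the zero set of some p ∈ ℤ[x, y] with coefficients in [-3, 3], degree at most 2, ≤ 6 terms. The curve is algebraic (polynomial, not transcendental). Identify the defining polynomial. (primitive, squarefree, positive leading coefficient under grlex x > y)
(a) The degree is 2 — no degree-1 curve has this shape.
(b) Symmetries: the y ↦ −y reflection is a symmetry, so y appears only in even powers.
(c) Reading off the gridlines: it crosses the x-axis at the gridline x = -1; the y-axis gridline crossings are at y ∈ {-1, 1}.
(d) Matching integer coefficients to the picture gives p.

x^2 - y^2 + 2*x + 1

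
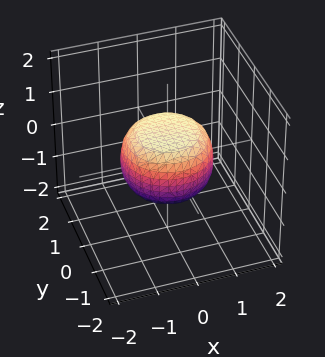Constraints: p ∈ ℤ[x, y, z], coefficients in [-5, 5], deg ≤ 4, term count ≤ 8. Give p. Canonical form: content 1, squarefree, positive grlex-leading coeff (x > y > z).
First, the degree is 4 — a generic line meets the surface in up to 4 points.
Then, symmetries: rotational symmetry about the z-axis ⇒ p depends on x, y only through x² + y².
Next, from the axis intercepts and sections: a circular section at z = 0 has radius between 1 and 2.
Finally, solving for integer coefficients yields p as stated.

2*x^4 + 4*x^2*y^2 + 2*y^4 - x^2 - y^2 + 3*z^2 - 2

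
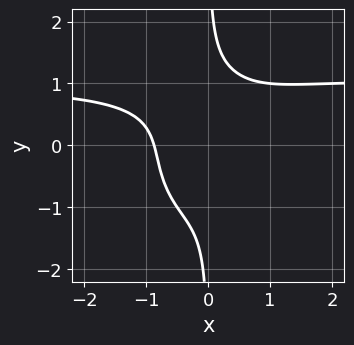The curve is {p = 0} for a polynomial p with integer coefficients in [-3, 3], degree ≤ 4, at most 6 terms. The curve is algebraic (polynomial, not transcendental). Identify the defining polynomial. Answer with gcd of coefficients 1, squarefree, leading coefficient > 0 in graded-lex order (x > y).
3*x^3*y - x^2*y^2 + 3*x*y^3 - 3*x^3 - 2

1. The degree is 4 — no degree-3 curve has this shape.
2. Against the integer gridlines: the curve avoids every integer y-axis point in the box.
3. Matching integer coefficients to the picture gives p.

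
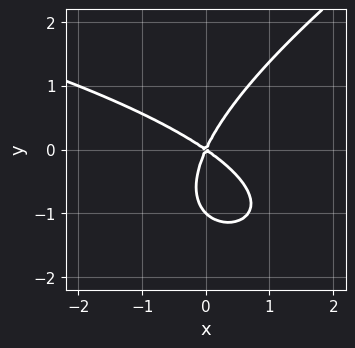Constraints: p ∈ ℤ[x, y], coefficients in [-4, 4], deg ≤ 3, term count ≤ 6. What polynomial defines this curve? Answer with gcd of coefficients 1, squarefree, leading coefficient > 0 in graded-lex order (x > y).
x*y^2 - 2*y^3 + 3*x^2 + 3*x*y - 2*y^2

(a) Degree: a generic line meets the curve in up to 3 points, so deg p = 3.
(b) Reading off the gridlines: it meets the x-axis at x = 0 (among the integer gridlines); the y-axis gridline crossings are at y ∈ {-1, 0}.
(c) These observations pin down the coefficients.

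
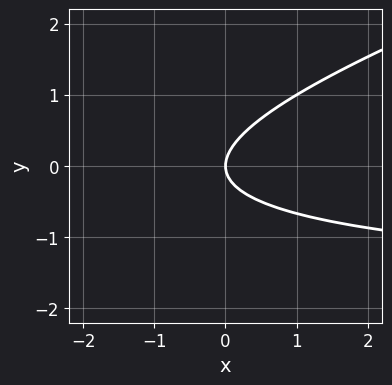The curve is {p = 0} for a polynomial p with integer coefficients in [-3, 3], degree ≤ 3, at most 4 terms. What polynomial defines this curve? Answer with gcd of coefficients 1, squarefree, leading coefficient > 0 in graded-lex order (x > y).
First, deg p = 2. The shape is more complex than any degree-1 curve.
Then, from the visible intercepts: it crosses the x-axis at the gridline x = 0; it crosses the y-axis at the gridline y = 0.
Finally, fitting integer coefficients to these (and the overall shape) gives p.

x*y - 3*y^2 + 2*x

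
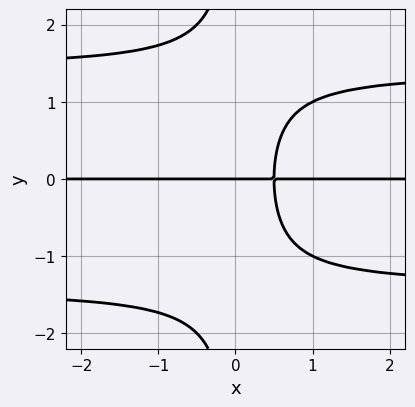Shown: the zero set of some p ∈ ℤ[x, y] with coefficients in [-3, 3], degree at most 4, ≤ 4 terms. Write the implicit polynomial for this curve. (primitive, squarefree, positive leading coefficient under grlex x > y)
x*y^3 - 2*x*y + y

The degree is 4 — no degree-3 curve has this shape.
Checking where it meets the axes: one y-axis crossing is at y = 0; the visible x-axis segment lies entirely on the curve.
Assembling these constraints gives the stated polynomial.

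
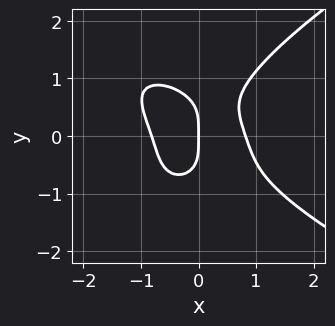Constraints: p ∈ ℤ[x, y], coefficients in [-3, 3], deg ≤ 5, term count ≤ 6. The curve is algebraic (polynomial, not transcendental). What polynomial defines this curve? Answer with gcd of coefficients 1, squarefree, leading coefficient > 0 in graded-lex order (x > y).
(a) Degree: the shape is more complex than any degree-3 curve, so deg p = 4.
(b) From the axis intercepts and sections: one x-axis crossing is at x = 0; one y-axis crossing is at y = 0.
(c) Putting this together gives p.

2*y^4 - 3*x^3 - 2*x^2*y + 2*x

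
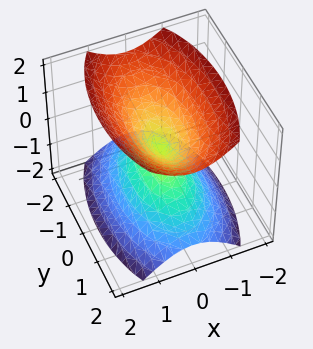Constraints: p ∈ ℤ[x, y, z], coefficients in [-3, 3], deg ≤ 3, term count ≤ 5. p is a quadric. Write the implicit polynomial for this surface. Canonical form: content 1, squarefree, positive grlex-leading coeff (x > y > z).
3*x^2 + y^2 - 2*z^2

1. I count 2 distinct pieces.
2. deg p = 2.
3. Symmetries: it's symmetric under z → −z, forcing even powers of z; the y ↦ −y reflection is a symmetry, so y appears only in even powers; the x ↦ −x reflection is a symmetry, so x appears only in even powers.
4. Against the integer gridlines: it crosses the z-axis at the gridline z = 0; it meets the x-axis at x = 0 (among the integer gridlines); it crosses the y-axis at the gridline y = 0.
5. Fitting integer coefficients to these (and the overall shape) gives p.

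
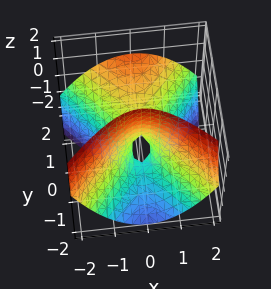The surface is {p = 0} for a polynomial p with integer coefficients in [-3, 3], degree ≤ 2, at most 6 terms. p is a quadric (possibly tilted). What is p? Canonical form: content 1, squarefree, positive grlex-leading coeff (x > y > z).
(a) The degree is 2 — no degree-1 surface has this shape.
(b) Checking where it meets the axes: it crosses the y-axis at the gridline y = 0; one z-axis crossing is at z = 0.
(c) Solving for integer coefficients yields p as stated.

3*x^2 - 2*y^2 + 3*y*z + z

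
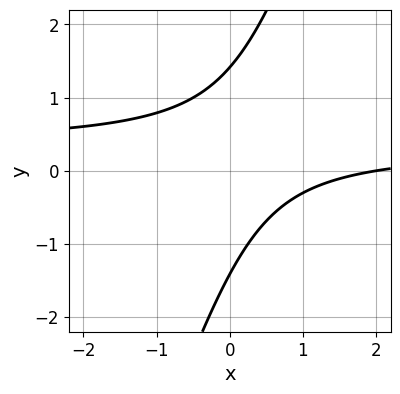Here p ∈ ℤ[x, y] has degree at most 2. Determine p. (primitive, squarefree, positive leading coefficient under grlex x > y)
3*x*y - y^2 - x + 2

(a) deg p = 2. A generic line meets the curve in up to 2 points.
(b) Checking where it meets the axes: one x-axis crossing is at x = 2.
(c) Together with the visible shape, these determine p as stated.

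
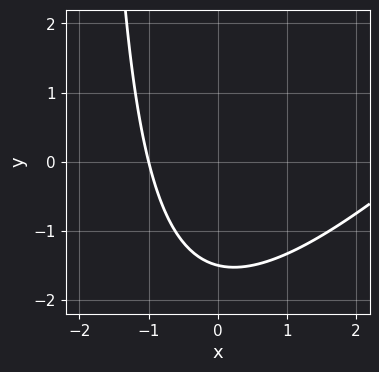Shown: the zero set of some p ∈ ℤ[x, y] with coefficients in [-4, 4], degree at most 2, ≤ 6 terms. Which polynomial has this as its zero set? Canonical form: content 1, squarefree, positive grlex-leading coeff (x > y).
(a) Degree: the shape is more complex than any degree-1 curve, so deg p = 2.
(b) Reading off the gridlines: one x-axis crossing is at x = -1.
(c) Together with the visible shape, these determine p as stated.

x^2 - x*y - 2*x - 2*y - 3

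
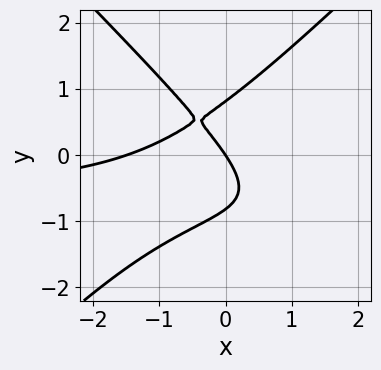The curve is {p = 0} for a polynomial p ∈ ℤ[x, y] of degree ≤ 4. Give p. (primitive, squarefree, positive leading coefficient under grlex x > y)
(a) Degree: a generic line meets the curve in up to 3 points, so deg p = 3.
(b) Observable constraints: it meets the y-axis at y = 0 (among the integer gridlines); it crosses the x-axis at the gridline x = 0.
(c) Assembling these constraints gives the stated polynomial.

3*x^2*y - 3*y^3 + 2*x^2 + 3*x + 2*y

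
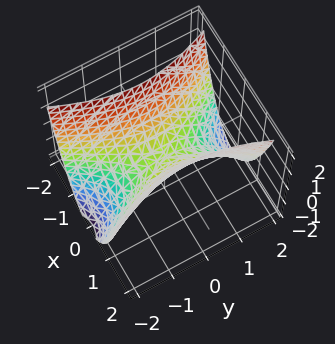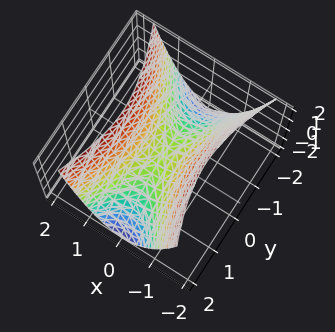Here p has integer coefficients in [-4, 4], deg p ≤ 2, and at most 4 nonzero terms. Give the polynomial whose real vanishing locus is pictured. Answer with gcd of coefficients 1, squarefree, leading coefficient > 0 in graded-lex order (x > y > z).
3*x^2 - y^2 - 2*z

1. The degree is 2 — a saddle surface; a quadric.
2. Symmetries: it's symmetric under x → −x, forcing even powers of x; the y ↦ −y reflection is a symmetry, so y appears only in even powers.
3. Checking where it meets the axes: it crosses the x-axis at the gridline x = 0; it crosses the z-axis at the gridline z = 0.
4. Fitting integer coefficients to these (and the overall shape) gives p.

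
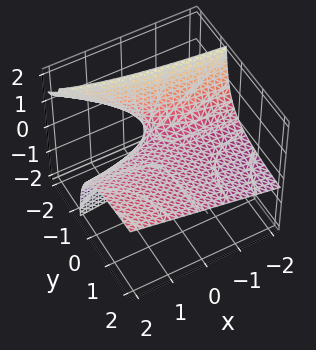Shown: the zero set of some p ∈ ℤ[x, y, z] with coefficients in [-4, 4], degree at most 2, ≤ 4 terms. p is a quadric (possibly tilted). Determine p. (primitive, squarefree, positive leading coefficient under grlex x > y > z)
x*y - 3*y*z - 3*z

The degree is 2 — no degree-1 surface has this shape.
Reading off the gridlines: the visible y-axis segment lies entirely on the surface; every point of the x-axis in the box is on the surface.
These observations pin down the coefficients.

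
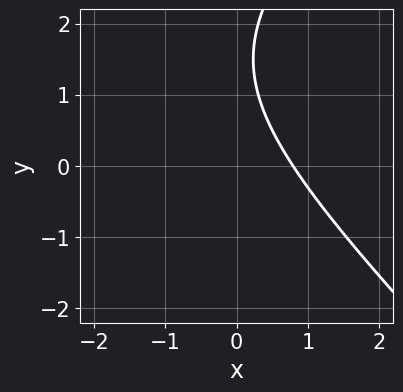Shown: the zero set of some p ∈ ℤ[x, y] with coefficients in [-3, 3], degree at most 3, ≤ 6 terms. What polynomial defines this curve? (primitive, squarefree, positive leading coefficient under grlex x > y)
1. Degree: a generic line meets the curve in up to 2 points, so deg p = 2.
2. Reading off the gridlines: no y-intercept at any integer in the box.
3. Matching integer coefficients to the picture gives p.

x^2 - y^2 + 3*x + 3*y - 3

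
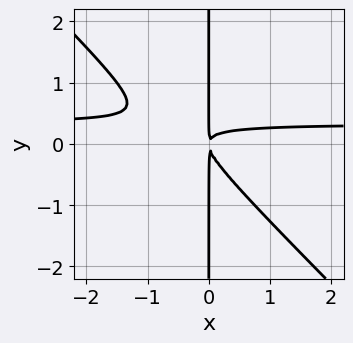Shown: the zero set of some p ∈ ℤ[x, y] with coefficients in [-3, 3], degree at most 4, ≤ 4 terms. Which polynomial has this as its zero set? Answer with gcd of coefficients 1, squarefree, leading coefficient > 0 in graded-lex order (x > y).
First, degree: a generic line meets the curve in up to 3 points, so deg p = 3.
Next, checking where it meets the axes: every point of the y-axis in the box is on the curve.
Finally, together with the visible shape, these determine p as stated.

3*x^2*y + 3*x*y^2 - x^2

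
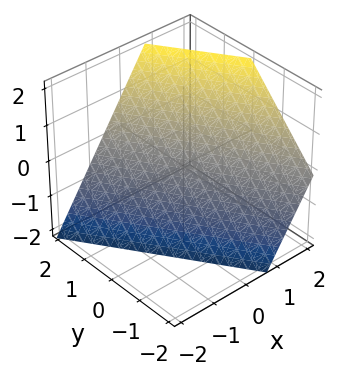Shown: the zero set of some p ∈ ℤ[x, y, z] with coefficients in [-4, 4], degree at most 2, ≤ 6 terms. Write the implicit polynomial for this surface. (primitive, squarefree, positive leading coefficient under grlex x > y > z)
(a) The degree is 1 — the surface is flat (a plane).
(b) Checking where it meets the axes: it meets the y-axis at y = 1 (among the integer gridlines); one z-axis crossing is at z = -1.
(c) These observations pin down the coefficients.

3*x + 2*y - 2*z - 2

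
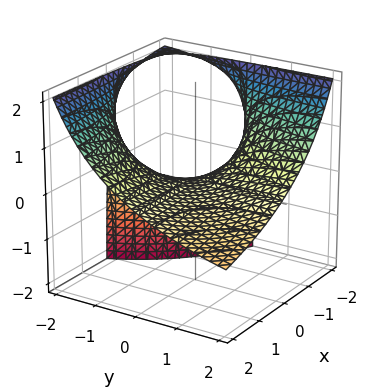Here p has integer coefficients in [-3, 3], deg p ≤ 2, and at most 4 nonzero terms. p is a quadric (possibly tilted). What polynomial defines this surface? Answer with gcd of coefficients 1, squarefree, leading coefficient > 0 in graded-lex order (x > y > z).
x*y + x*z + y*z + 2*z

The degree is 2 — the shape is more complex than any degree-1 surface.
Observable constraints: every point of the y-axis in the box is on the surface; the visible x-axis segment lies entirely on the surface; it meets the z-axis at z = 0 (among the integer gridlines).
Putting this together gives p.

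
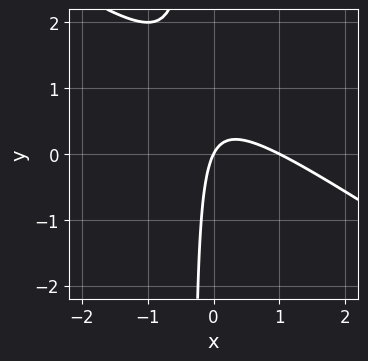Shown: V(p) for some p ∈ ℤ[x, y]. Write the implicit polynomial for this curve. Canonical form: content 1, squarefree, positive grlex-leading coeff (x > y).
1. deg p = 2.
2. From the visible intercepts: one y-axis crossing is at y = 0; the x-axis gridline crossings are at x ∈ {0, 1}.
3. Putting this together gives p.

2*x^2 + 3*x*y - 2*x + y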